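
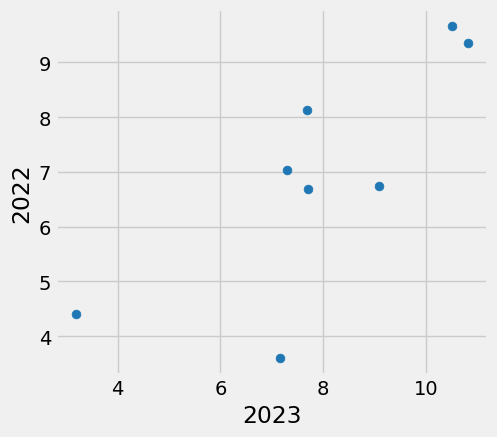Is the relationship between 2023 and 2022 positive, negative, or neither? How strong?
positive, strong

Points are positively correlated; strong (|r| ≈ 0.8).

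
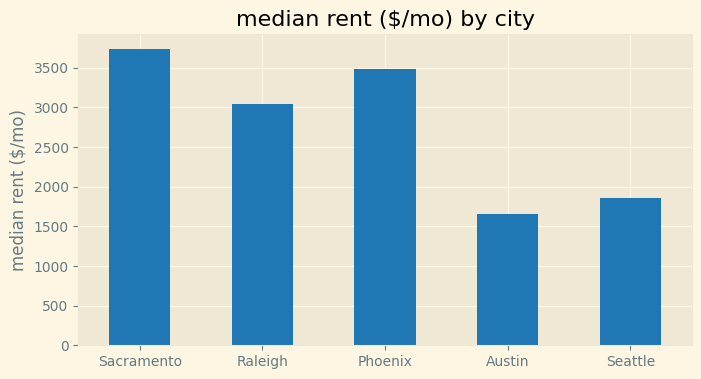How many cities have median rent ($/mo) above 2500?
Above 2500: Sacramento, Raleigh, Phoenix.

3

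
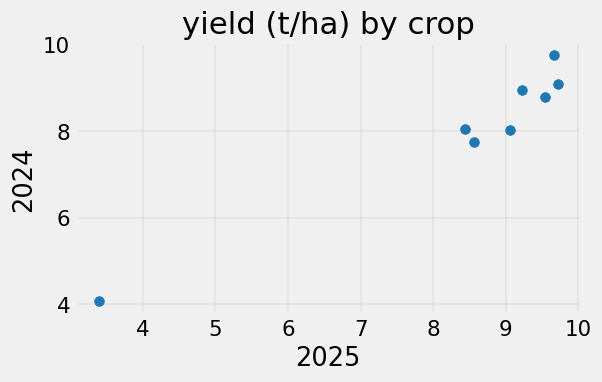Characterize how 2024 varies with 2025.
Points are positively correlated; strong (|r| ≈ 1.0).

positive, strong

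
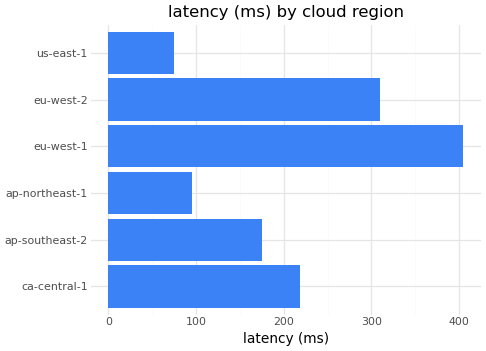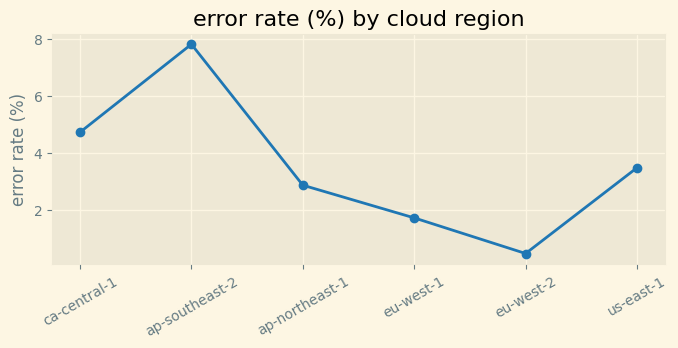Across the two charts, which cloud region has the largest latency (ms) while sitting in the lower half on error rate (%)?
Chart 2 median error rate (%) ≈ 3; below-median cloud regions: ap-northeast-1, eu-west-1, eu-west-2. Among those, eu-west-1 has the highest latency (ms) (≈ 400).

eu-west-1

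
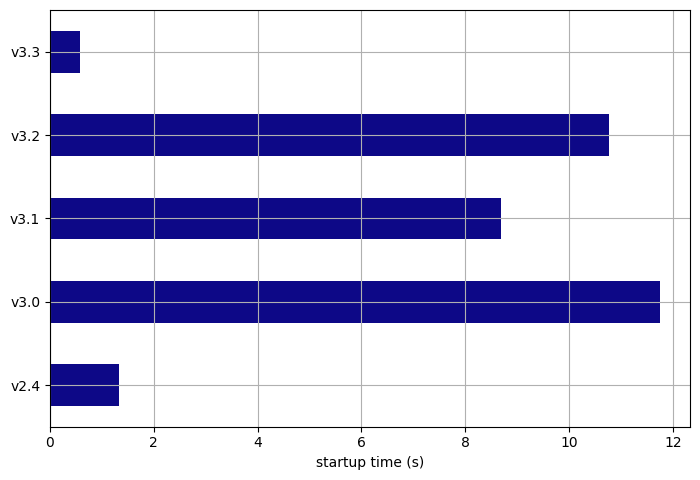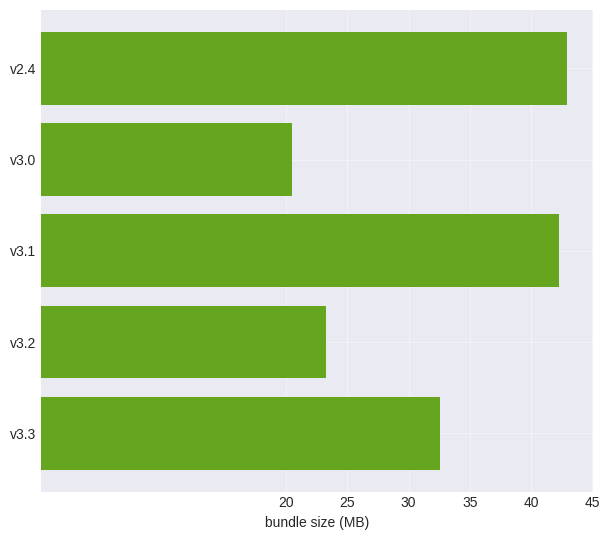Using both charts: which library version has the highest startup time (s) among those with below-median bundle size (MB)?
Chart 2 median bundle size (MB) ≈ 35; below-median library versions: v3.0, v3.2. Among those, v3.0 has the highest startup time (s) (≈ 12).

v3.0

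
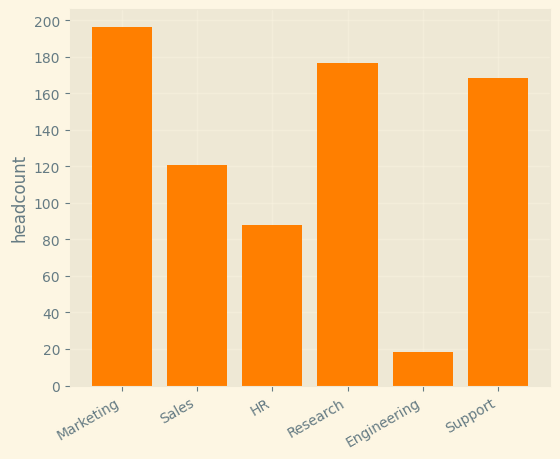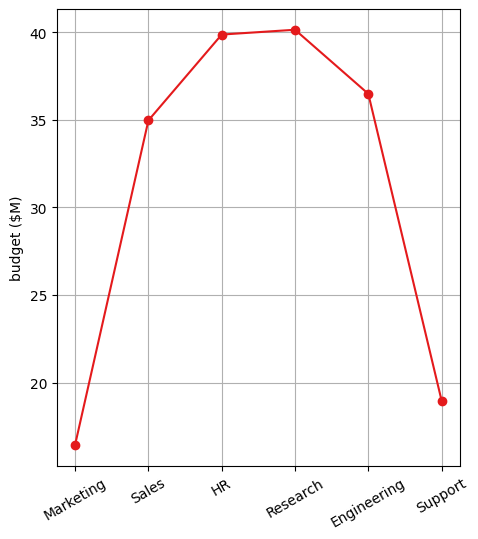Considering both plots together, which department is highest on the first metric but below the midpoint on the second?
Marketing

Chart 2 median budget ($M) ≈ 35; below-median departments: Marketing, Sales, Support. Among those, Marketing has the highest headcount (≈ 200).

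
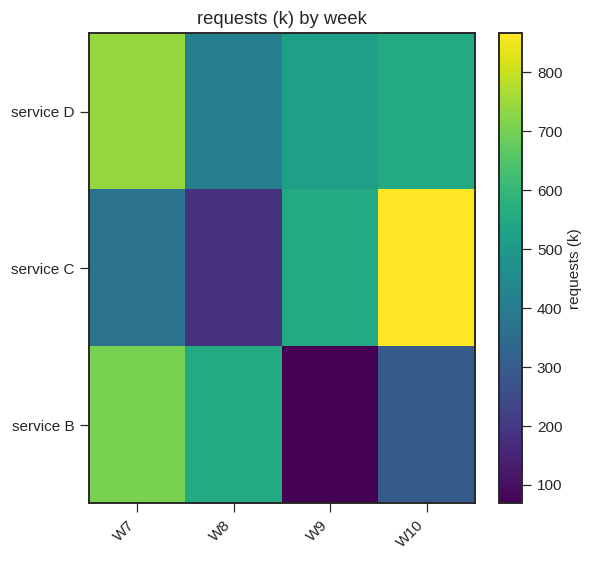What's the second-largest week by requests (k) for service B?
Top 3 for service B: W7 ≈ 700, W8 ≈ 600, W10 ≈ 300.

W8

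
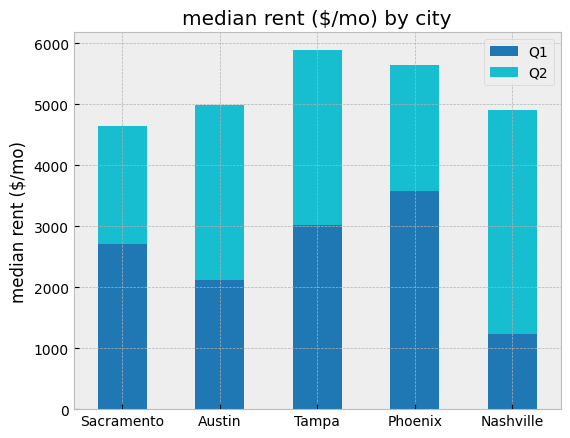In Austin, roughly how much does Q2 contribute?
Q2 top ≈ 5000, bottom ≈ 2000; segment ≈ 3000.

≈ 3000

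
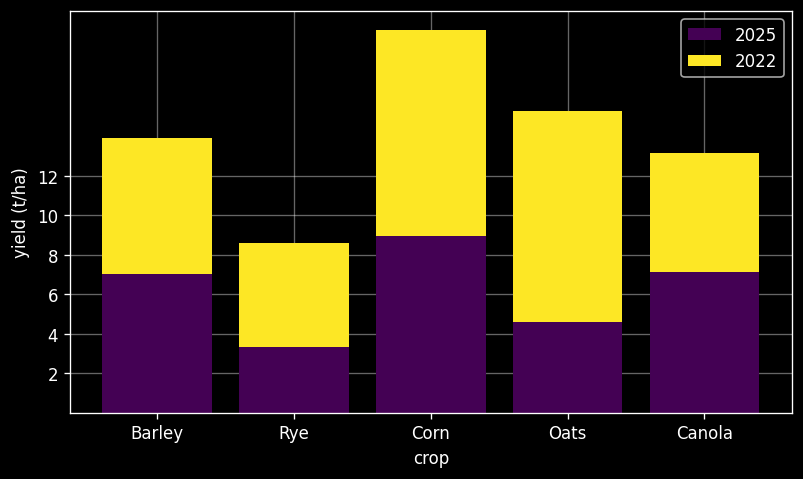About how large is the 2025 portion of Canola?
2025 top ≈ 8, bottom ≈ 0; segment ≈ 8.

≈ 8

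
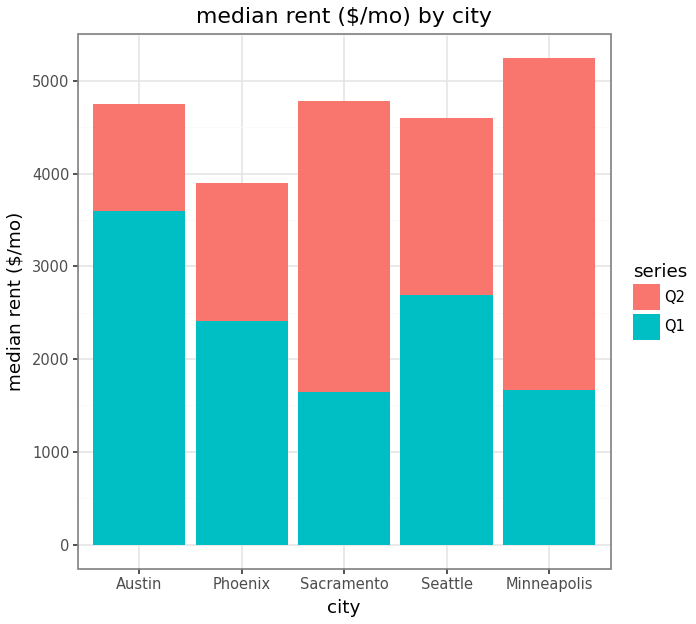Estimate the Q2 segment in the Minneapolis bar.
Q2 top ≈ 5000, bottom ≈ 1500; segment ≈ 3500.

≈ 3500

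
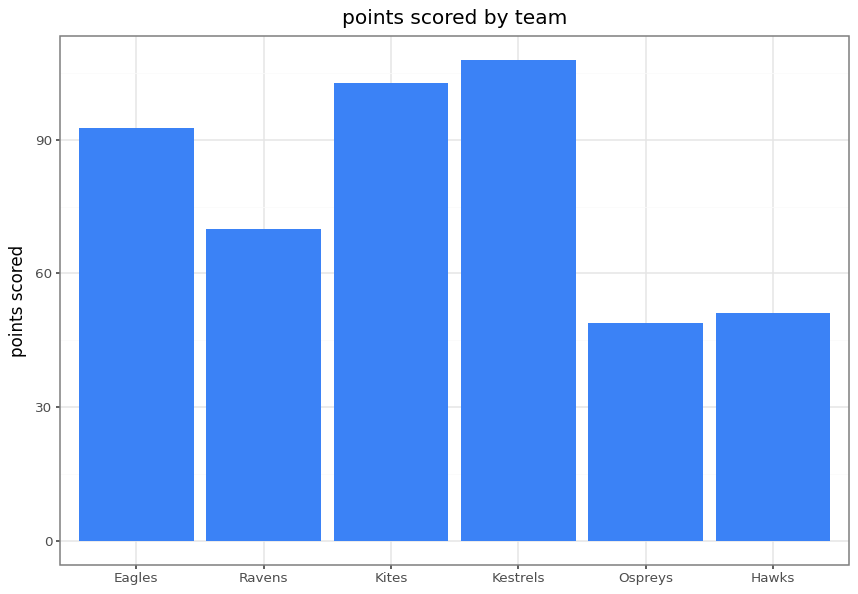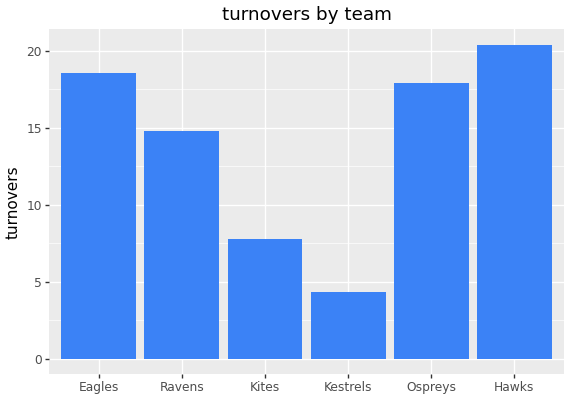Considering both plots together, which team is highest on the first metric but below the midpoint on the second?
Chart 2 median turnovers ≈ 16; below-median teams: Ravens, Kites, Kestrels. Among those, Kestrels has the highest points scored (≈ 110).

Kestrels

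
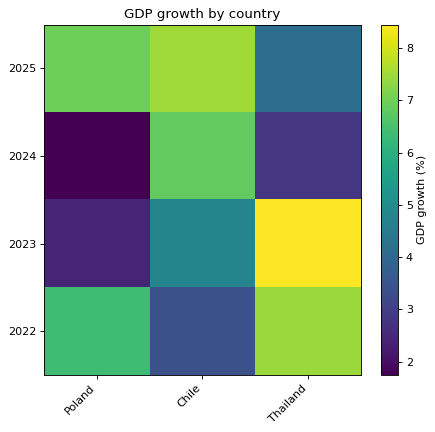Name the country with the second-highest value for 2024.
Thailand

Top 3 for 2024: Chile ≈ 7, Thailand ≈ 3, Poland ≈ 2.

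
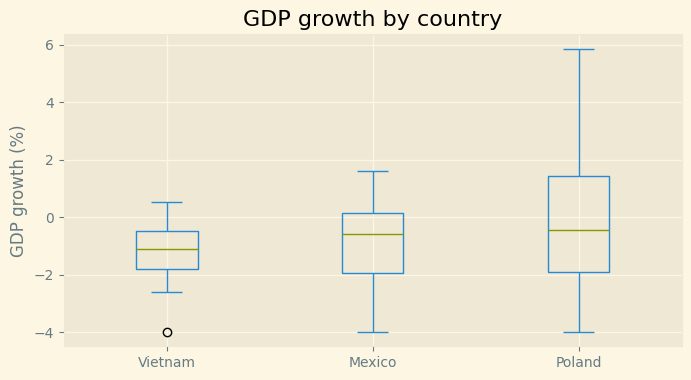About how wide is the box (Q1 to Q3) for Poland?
≈ 3.2

Q3 ≈ 1.4, Q1 ≈ -1.8; IQR ≈ 3.2.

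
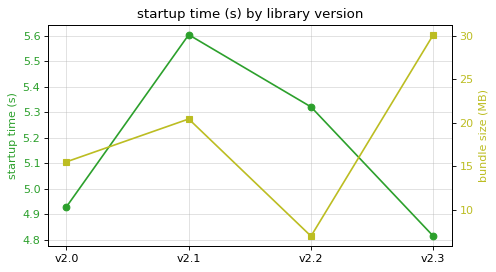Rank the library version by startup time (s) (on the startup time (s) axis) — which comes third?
Top 4 (on the startup time (s) axis): v2.1 ≈ 5.6, v2.2 ≈ 5.3, v2.0 ≈ 4.9, v2.3 ≈ 4.8.

v2.0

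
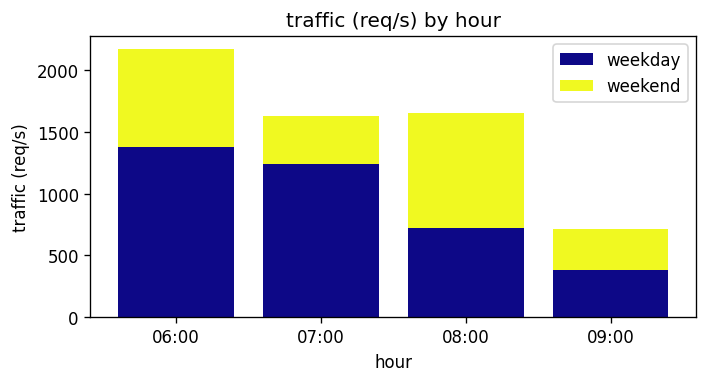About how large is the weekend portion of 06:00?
≈ 800

weekend top ≈ 2200, bottom ≈ 1400; segment ≈ 800.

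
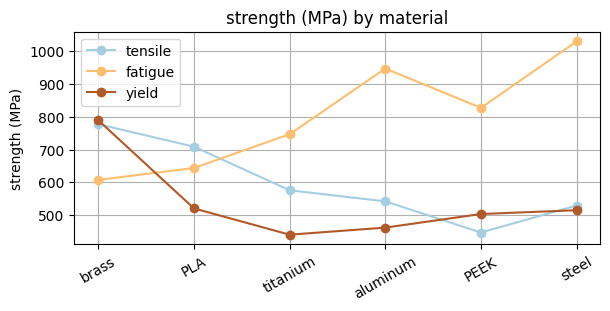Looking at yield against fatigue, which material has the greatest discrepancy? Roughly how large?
steel: yield ≈ 500, fatigue ≈ 1050 → gap ≈ 550. Next-largest (aluminum) is only ≈ 500.

steel, ≈ 550 MPa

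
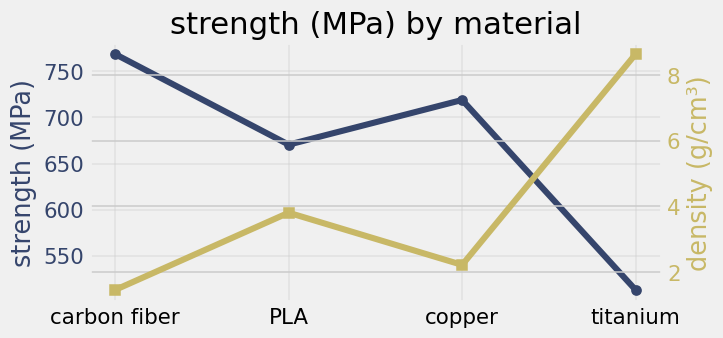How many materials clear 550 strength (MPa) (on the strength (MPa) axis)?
3

Above 550: carbon fiber, PLA, copper.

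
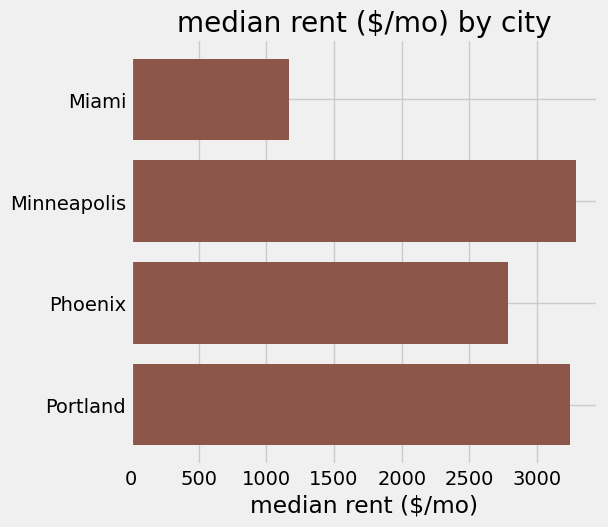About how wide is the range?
≈ 2500

Max Minneapolis ≈ 3500, min Miami ≈ 1000; range ≈ 2500.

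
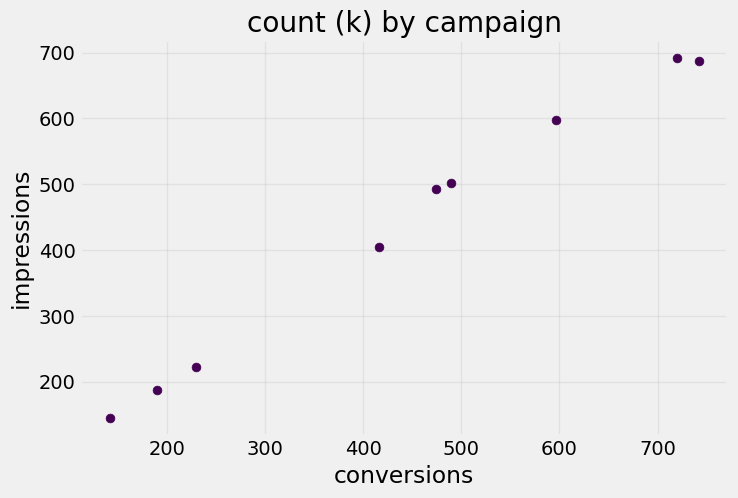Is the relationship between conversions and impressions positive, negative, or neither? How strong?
positive, strong

Points are positively correlated; strong (|r| ≈ 1.0).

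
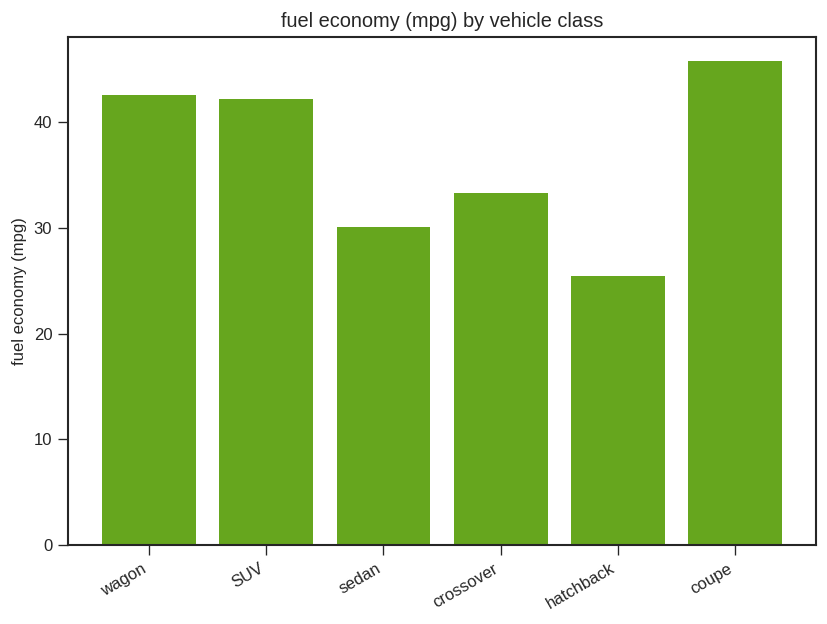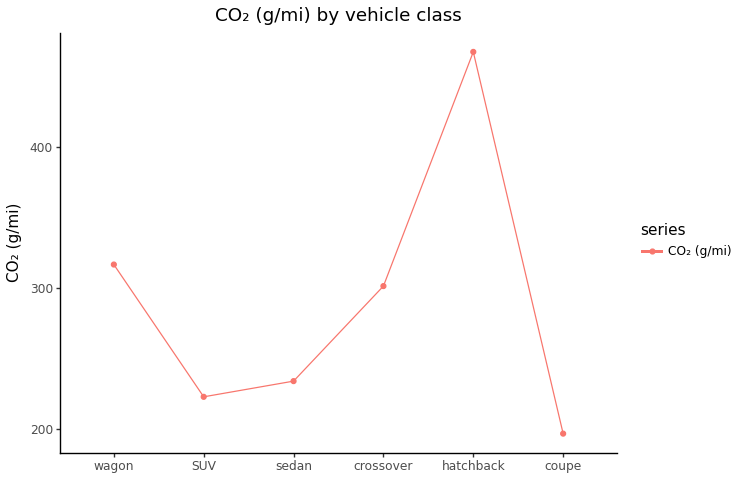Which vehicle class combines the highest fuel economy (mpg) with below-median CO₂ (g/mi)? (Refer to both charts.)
Chart 2 median CO₂ (g/mi) ≈ 250; below-median vehicle classes: SUV, sedan, coupe. Among those, coupe has the highest fuel economy (mpg) (≈ 45).

coupe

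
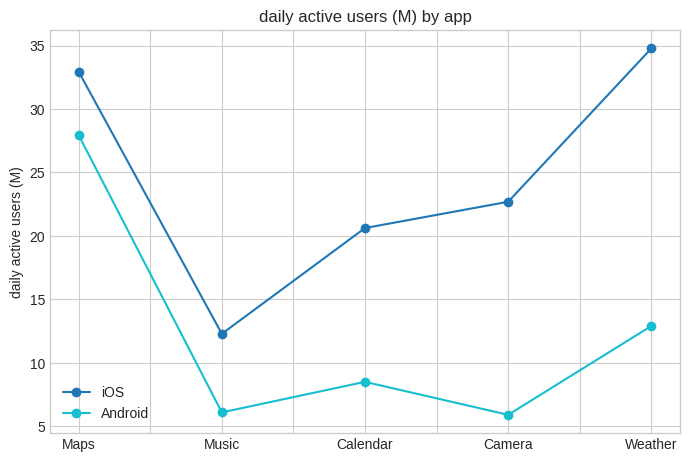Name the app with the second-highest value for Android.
Top 3 for Android: Maps ≈ 30, Weather ≈ 15, Calendar ≈ 10.

Weather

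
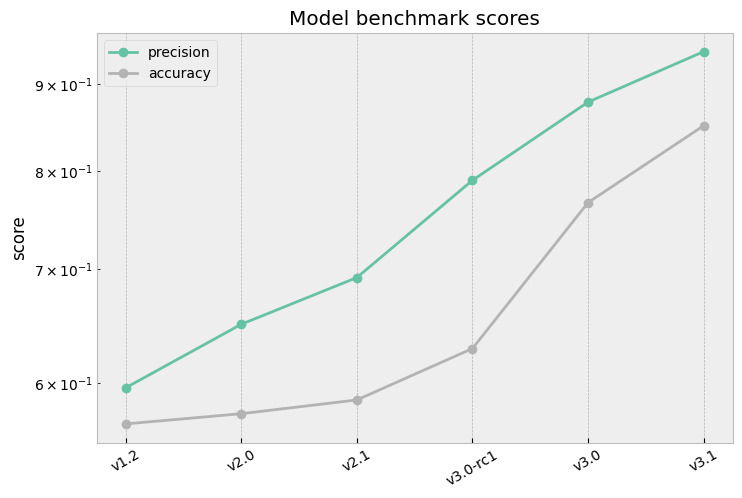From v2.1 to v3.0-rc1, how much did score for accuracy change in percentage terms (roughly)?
≈ +8.3%

v2.1 ≈ 0.60, v3.0-rc1 ≈ 0.65; (0.65 − 0.60) / 0.60 ≈ +8.3%.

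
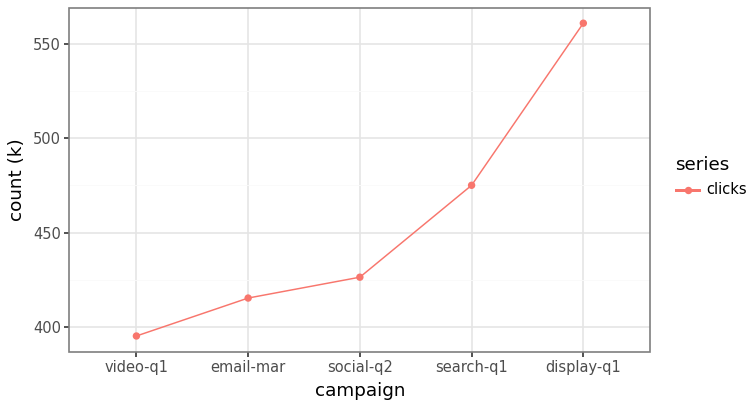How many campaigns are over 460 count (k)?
2

Above 460: search-q1, display-q1.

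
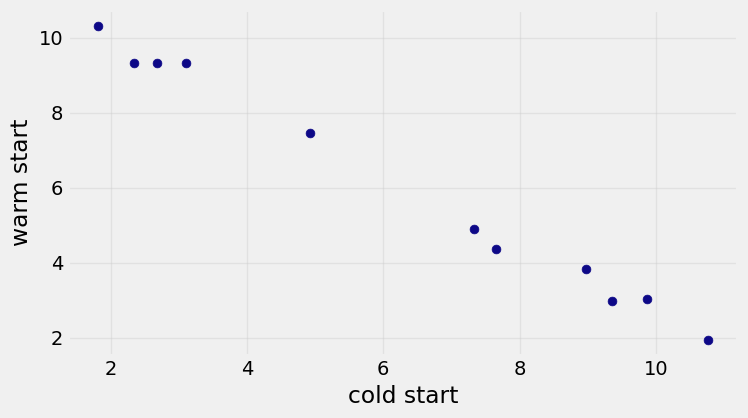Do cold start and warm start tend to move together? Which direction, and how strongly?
Points are negatively correlated; strong (|r| ≈ 1.0).

negative, strong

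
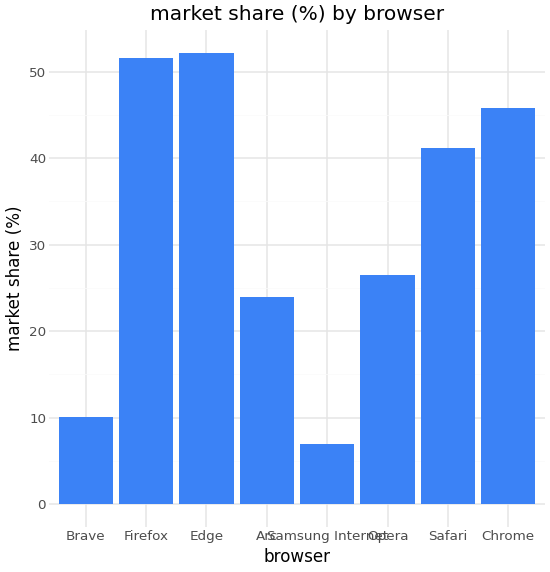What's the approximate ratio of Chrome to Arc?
≈ 1.8×

Chrome ≈ 45, Arc ≈ 25; 45/25 ≈ 1.8.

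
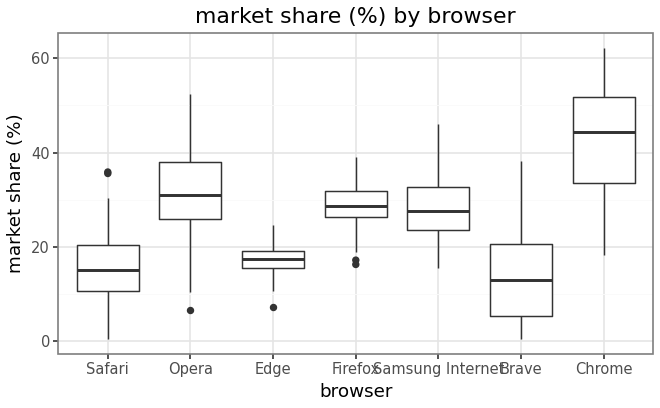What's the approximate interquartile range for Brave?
≈ 15

Q3 ≈ 20, Q1 ≈ 5; IQR ≈ 15.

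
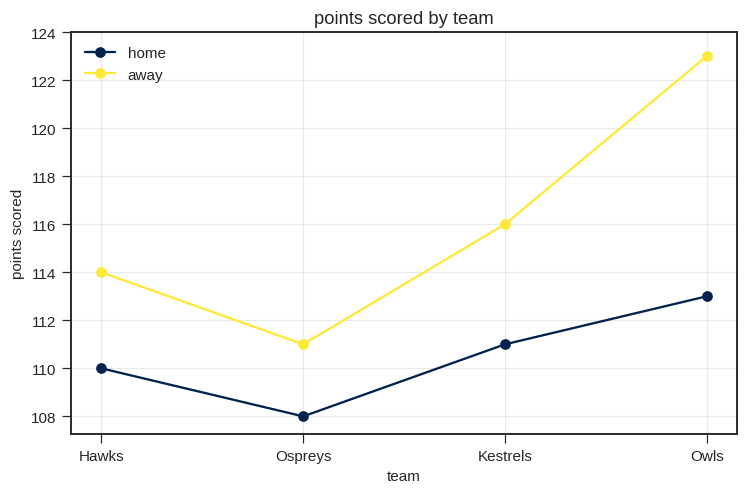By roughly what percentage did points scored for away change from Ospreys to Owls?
Ospreys ≈ 112, Owls ≈ 124; (124 − 112) / 112 ≈ +10.7%.

≈ +10.7%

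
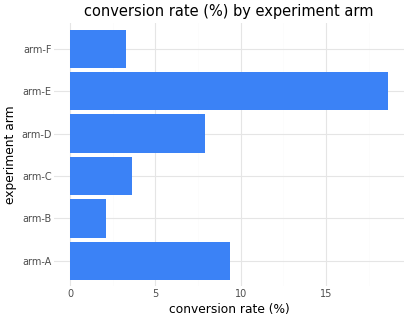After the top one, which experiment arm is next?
Top 3: arm-E ≈ 18, arm-A ≈ 10, arm-D ≈ 8.

arm-A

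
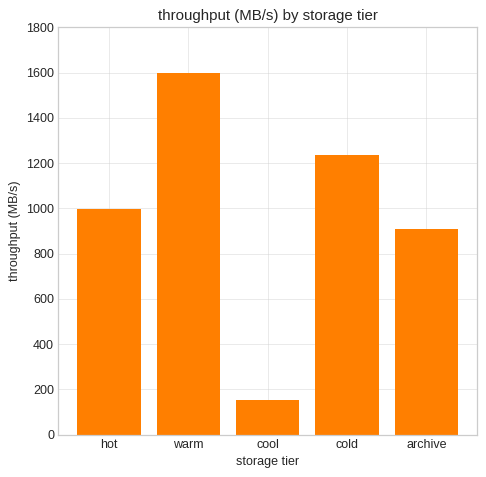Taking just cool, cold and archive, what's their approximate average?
(200 + 1200 + 1000) / 3 ≈ 800.

≈ 800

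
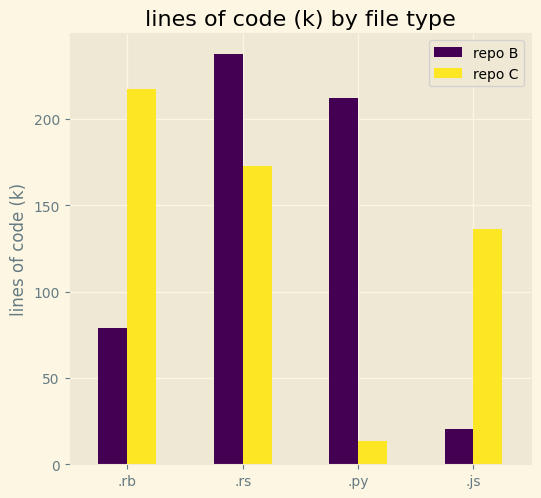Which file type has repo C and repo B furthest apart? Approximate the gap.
.py, ≈ 200 k

.py: repo C ≈ 20, repo B ≈ 220 → gap ≈ 200. Next-largest (.rb) is only ≈ 140.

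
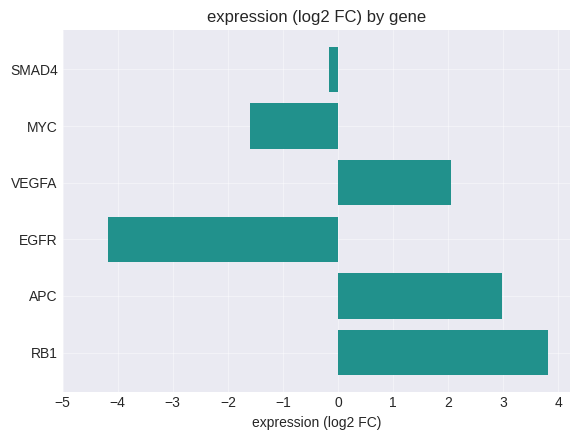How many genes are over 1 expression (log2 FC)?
Above 1: VEGFA, APC, RB1.

3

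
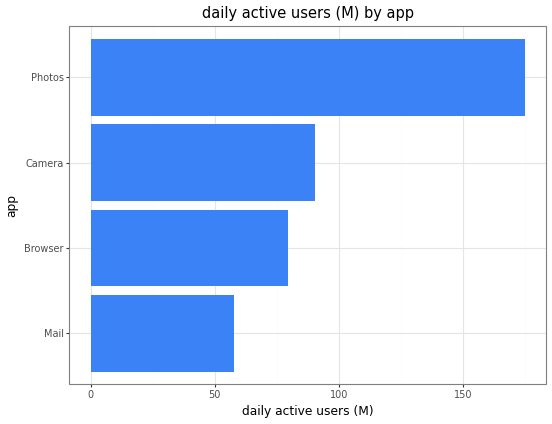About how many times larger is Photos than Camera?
≈ 1.8×

Photos ≈ 180, Camera ≈ 100; 180/100 ≈ 1.8.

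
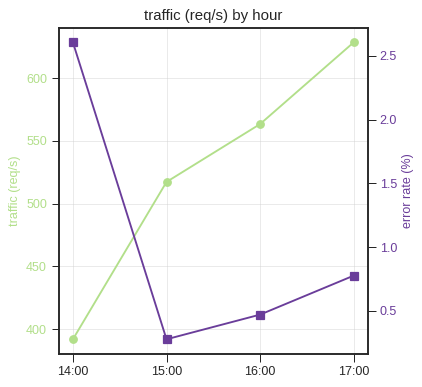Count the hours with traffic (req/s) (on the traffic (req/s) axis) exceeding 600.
1

Above 600: 17:00.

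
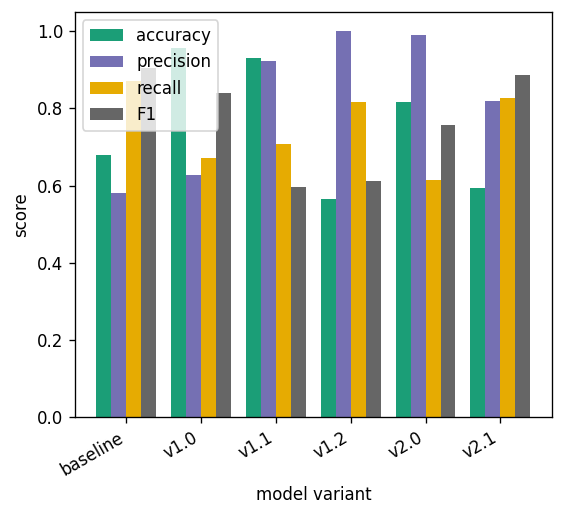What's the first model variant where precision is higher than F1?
v1.0: precision ≈ 0.6 vs F1 ≈ 0.8 (not yet); v1.1: precision ≈ 0.9 vs F1 ≈ 0.6 (first crossover).

v1.1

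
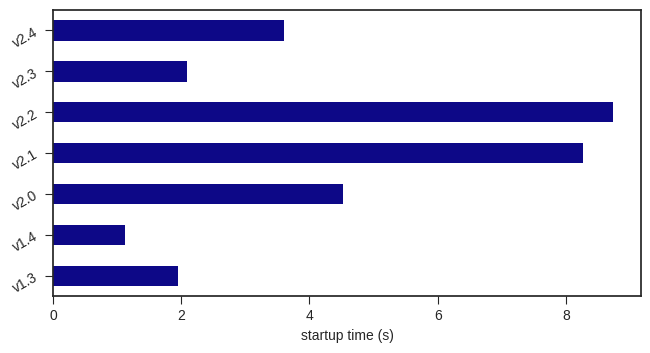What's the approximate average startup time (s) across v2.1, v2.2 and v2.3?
(8 + 9 + 2) / 3 ≈ 6.

≈ 6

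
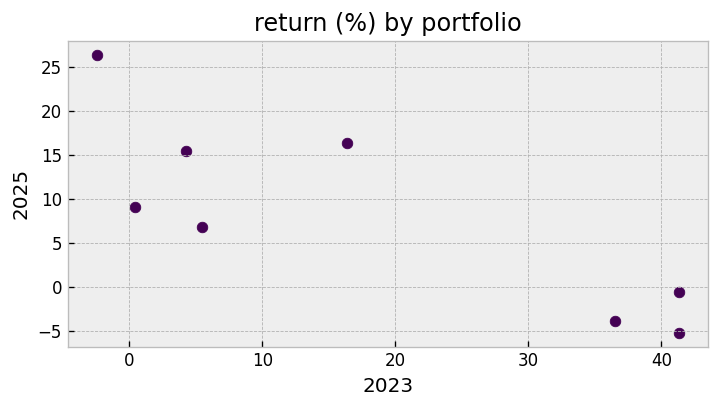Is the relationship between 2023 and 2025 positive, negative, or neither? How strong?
Points are negatively correlated; strong (|r| ≈ 0.8).

negative, strong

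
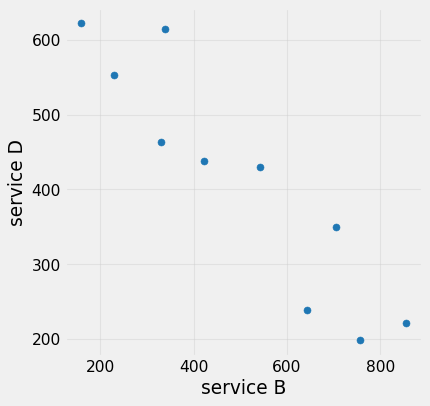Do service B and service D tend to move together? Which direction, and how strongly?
negative, strong

Points are negatively correlated; strong (|r| ≈ 0.9).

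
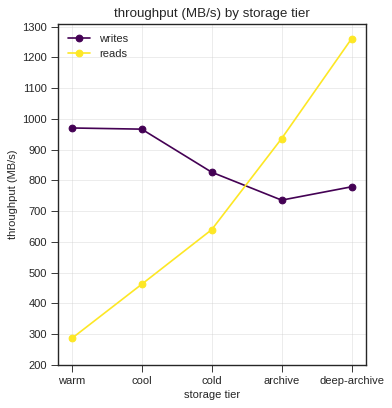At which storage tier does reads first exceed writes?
archive

cold: reads ≈ 600 vs writes ≈ 800 (not yet); archive: reads ≈ 900 vs writes ≈ 700 (first crossover).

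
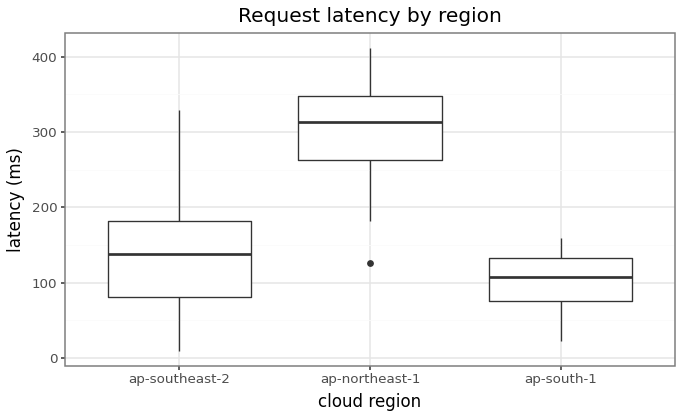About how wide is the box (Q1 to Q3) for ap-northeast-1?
≈ 80

Q3 ≈ 340, Q1 ≈ 260; IQR ≈ 80.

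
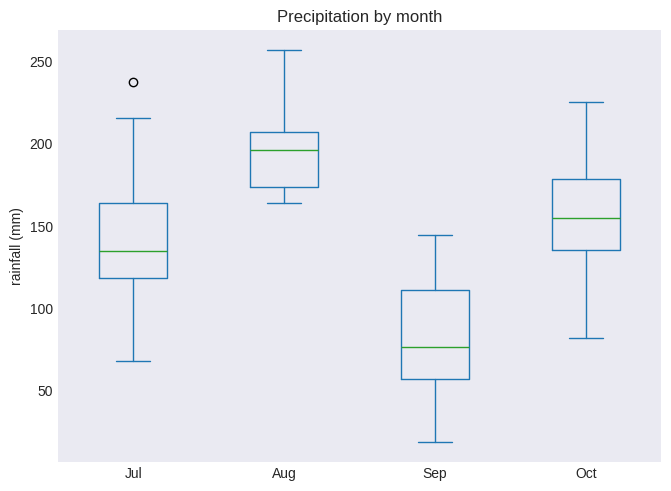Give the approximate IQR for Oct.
≈ 40

Q3 ≈ 180, Q1 ≈ 140; IQR ≈ 40.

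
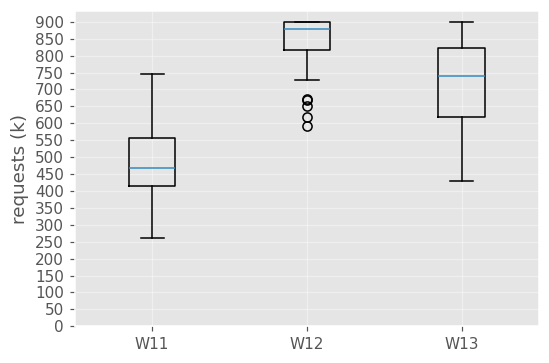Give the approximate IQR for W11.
≈ 150

Q3 ≈ 550, Q1 ≈ 400; IQR ≈ 150.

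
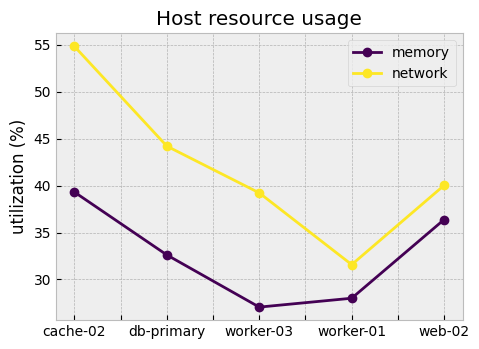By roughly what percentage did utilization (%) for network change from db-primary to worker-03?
db-primary ≈ 45, worker-03 ≈ 40; (40 − 45) / 45 ≈ -11.1%.

≈ -11.1%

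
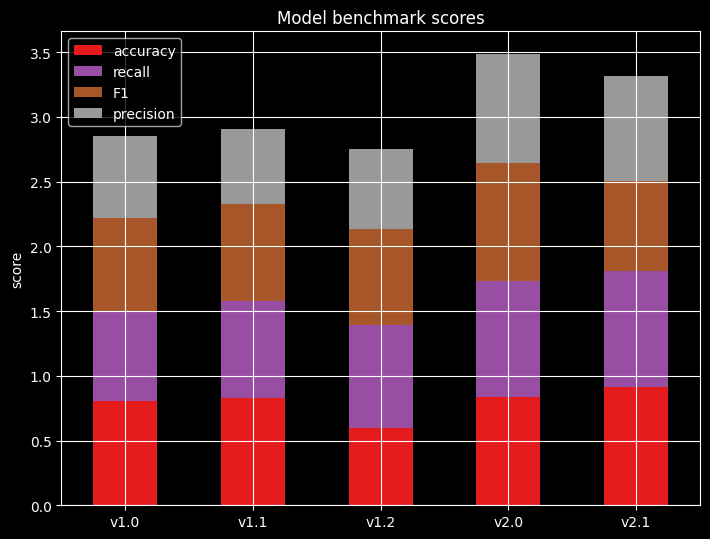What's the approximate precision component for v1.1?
≈ 0.5

precision top ≈ 3.0, bottom ≈ 2.5; segment ≈ 0.5.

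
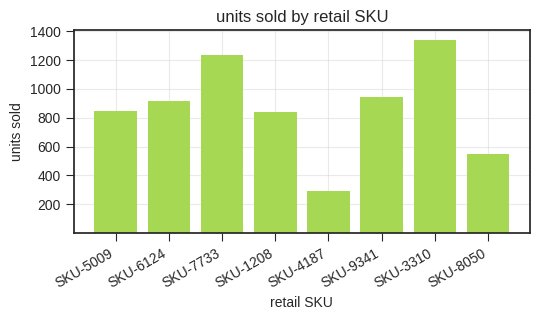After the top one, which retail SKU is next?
SKU-7733

Top 3: SKU-3310 ≈ 1400, SKU-7733 ≈ 1200, SKU-9341 ≈ 1000.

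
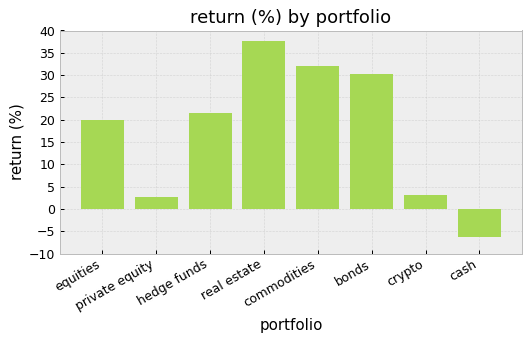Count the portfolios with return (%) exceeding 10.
5

Above 10: equities, hedge funds, real estate, commodities, bonds.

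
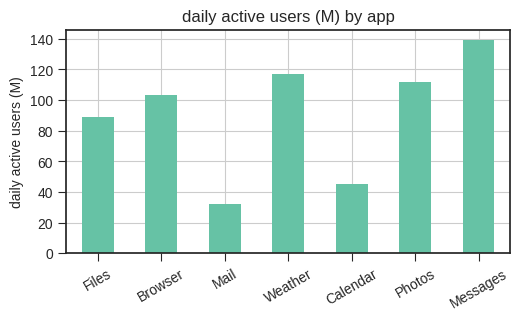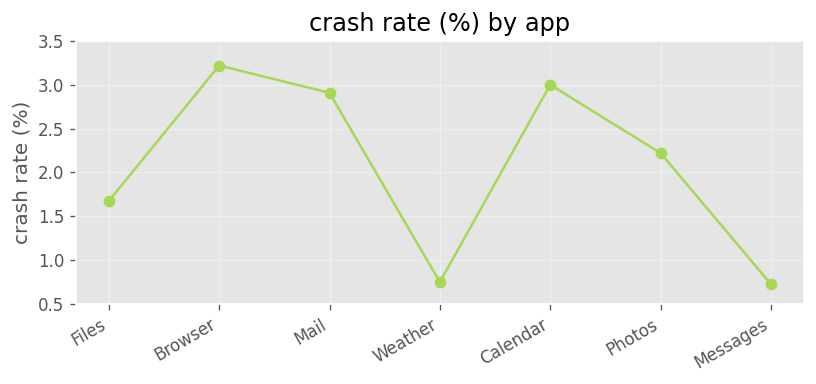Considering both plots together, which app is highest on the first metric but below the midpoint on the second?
Messages

Chart 2 median crash rate (%) ≈ 2; below-median apps: Files, Weather, Messages. Among those, Messages has the highest daily active users (M) (≈ 140).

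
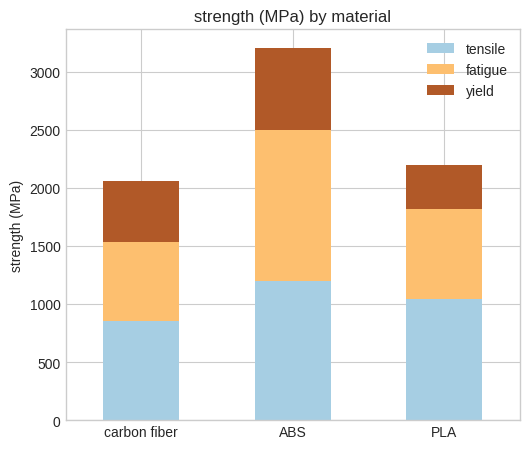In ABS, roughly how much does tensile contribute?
≈ 1000

tensile top ≈ 1000, bottom ≈ 0; segment ≈ 1000.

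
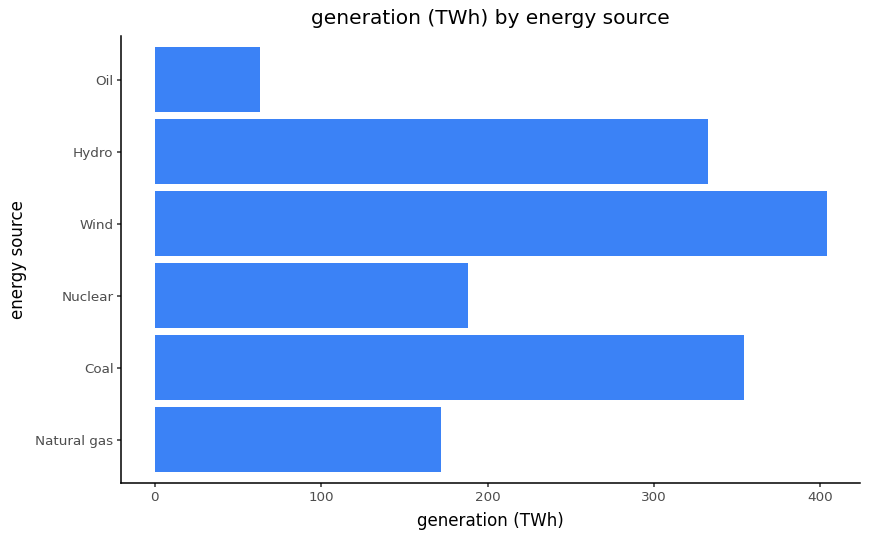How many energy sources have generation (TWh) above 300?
3

Above 300: Coal, Wind, Hydro.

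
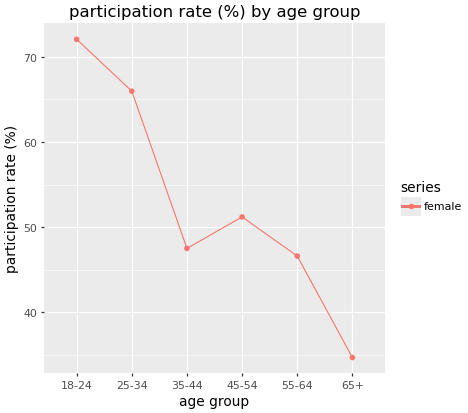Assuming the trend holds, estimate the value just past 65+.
Last three: 50, 45, 35 → slope ≈ -7.5/step → next ≈ 27.5.

≈ 27.5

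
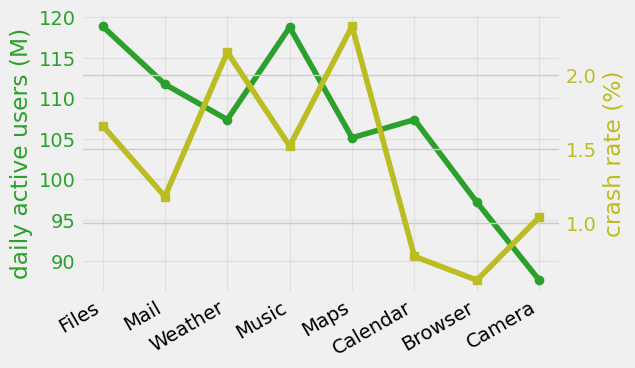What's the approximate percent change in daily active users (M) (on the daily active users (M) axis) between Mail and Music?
Mail ≈ 110, Music ≈ 120; (120 − 110) / 110 ≈ +9.1%.

≈ +9.1%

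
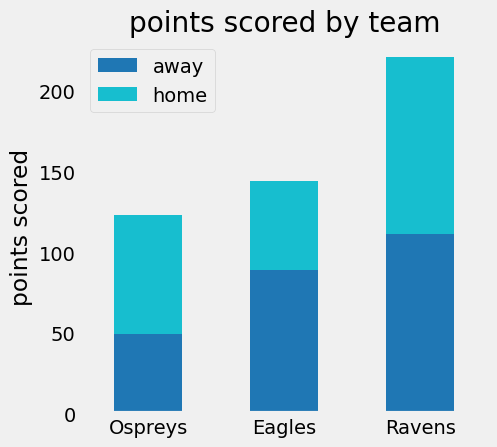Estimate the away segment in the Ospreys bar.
≈ 40

away top ≈ 40, bottom ≈ 0; segment ≈ 40.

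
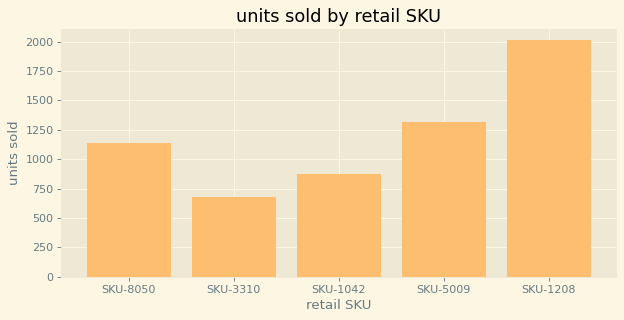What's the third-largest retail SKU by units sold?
SKU-8050

Top 4: SKU-1208 ≈ 2000, SKU-5009 ≈ 1400, SKU-8050 ≈ 1200, SKU-1042 ≈ 800.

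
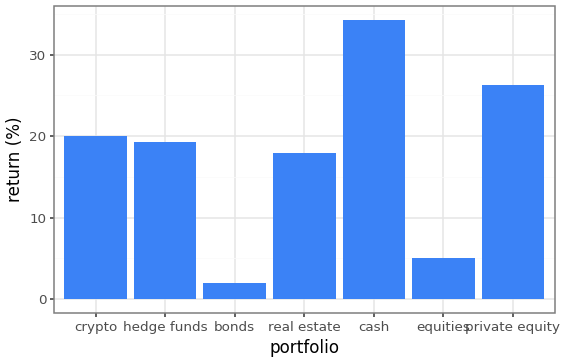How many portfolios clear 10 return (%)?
5

Above 10: crypto, hedge funds, real estate, cash, private equity.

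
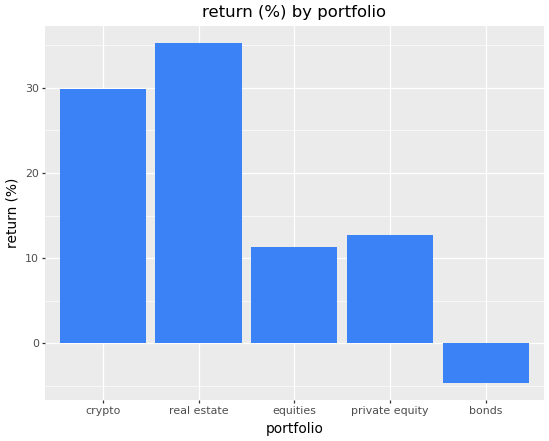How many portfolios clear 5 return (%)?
Above 5: crypto, real estate, equities, private equity.

4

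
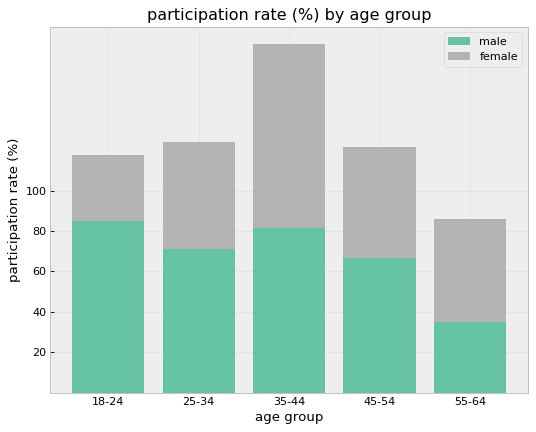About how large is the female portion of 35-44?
female top ≈ 180, bottom ≈ 80; segment ≈ 100.

≈ 100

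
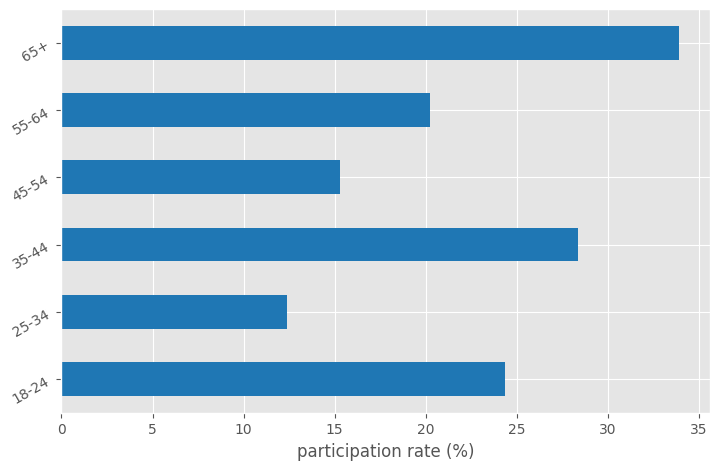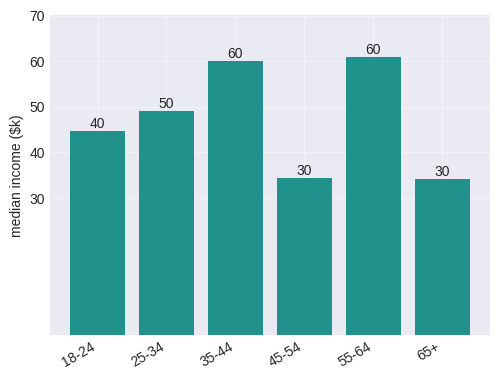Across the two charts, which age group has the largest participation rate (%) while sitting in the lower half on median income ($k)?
Chart 2 median median income ($k) ≈ 50; below-median age groups: 18-24, 45-54, 65+. Among those, 65+ has the highest participation rate (%) (≈ 35).

65+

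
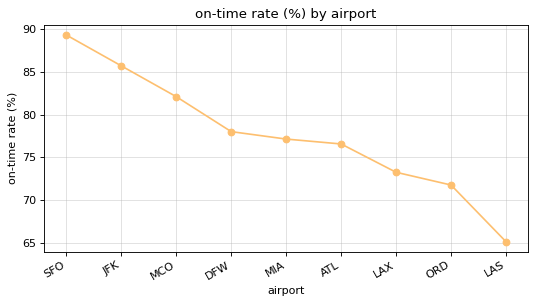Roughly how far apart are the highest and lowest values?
Max SFO ≈ 90, min LAS ≈ 65; range ≈ 25.

≈ 25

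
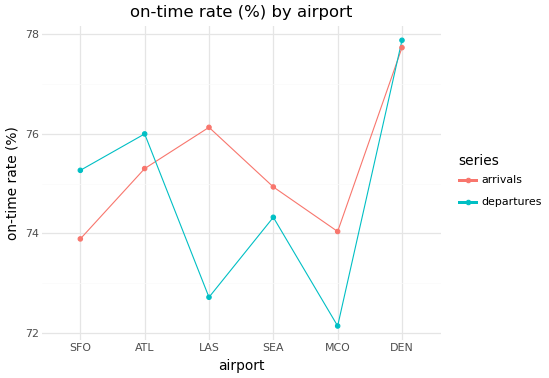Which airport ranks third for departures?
SFO

Top 4 for departures: DEN ≈ 78.0, ATL ≈ 76.0, SFO ≈ 75.5, SEA ≈ 74.5.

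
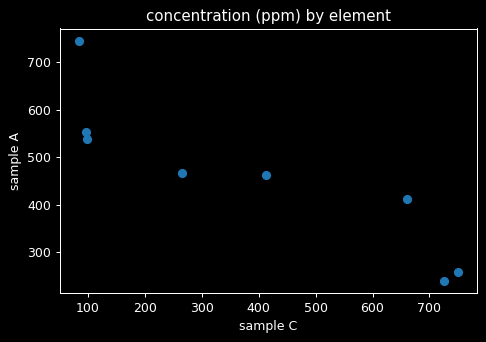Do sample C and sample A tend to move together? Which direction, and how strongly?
Points are negatively correlated; strong (|r| ≈ 0.9).

negative, strong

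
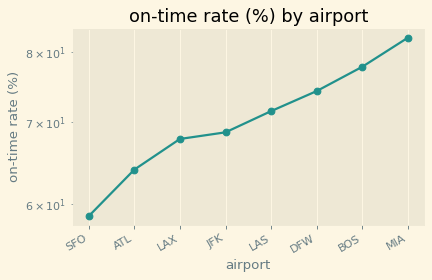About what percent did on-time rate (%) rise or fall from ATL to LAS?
≈ +12.5%

ATL ≈ 64, LAS ≈ 72; (72 − 64) / 64 ≈ +12.5%.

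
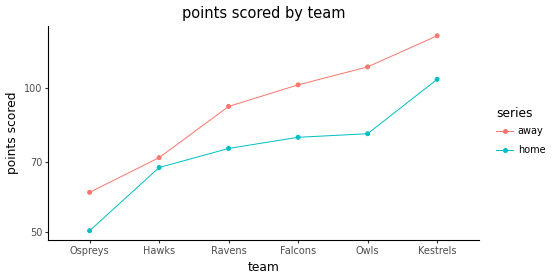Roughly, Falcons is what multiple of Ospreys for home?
Falcons ≈ 80, Ospreys ≈ 50; 80/50 ≈ 1.6.

≈ 1.6×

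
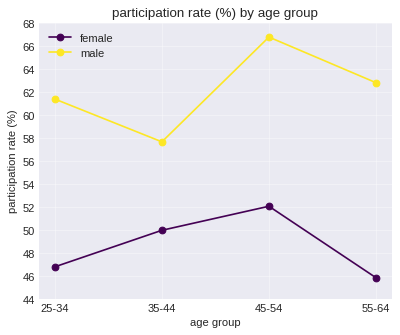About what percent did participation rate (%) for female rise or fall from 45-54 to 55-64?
≈ -11.5%

45-54 ≈ 52, 55-64 ≈ 46; (46 − 52) / 52 ≈ -11.5%.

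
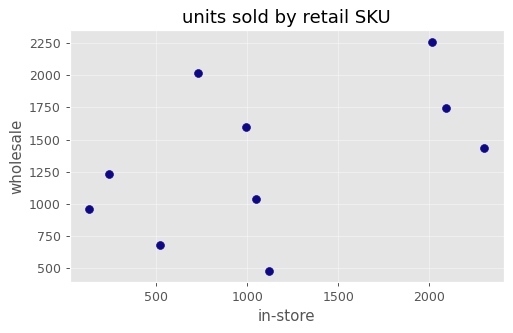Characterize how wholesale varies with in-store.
positive, moderate

Points are positively correlated; moderate (|r| ≈ 0.5).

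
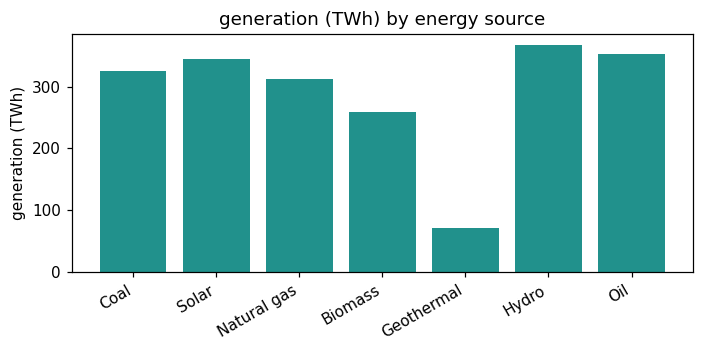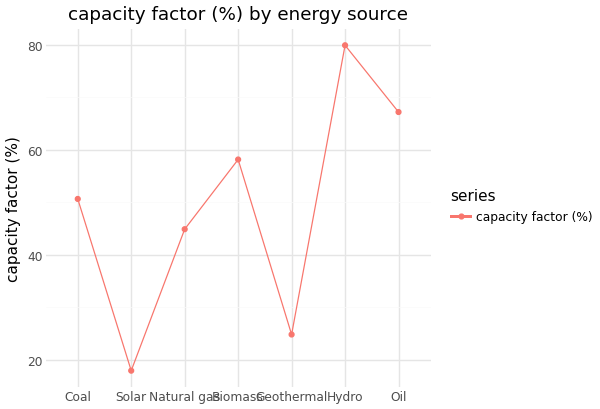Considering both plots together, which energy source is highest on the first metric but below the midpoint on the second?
Chart 2 median capacity factor (%) ≈ 50; below-median energy sources: Solar, Natural gas, Geothermal. Among those, Solar has the highest generation (TWh) (≈ 350).

Solar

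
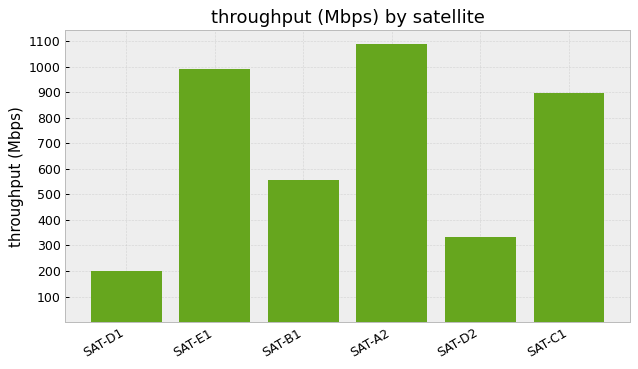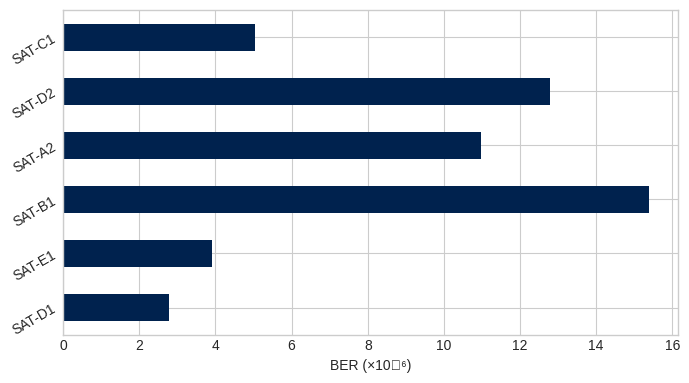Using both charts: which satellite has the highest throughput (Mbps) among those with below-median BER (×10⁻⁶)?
Chart 2 median BER (×10⁻⁶) ≈ 8; below-median satellites: SAT-D1, SAT-E1, SAT-C1. Among those, SAT-E1 has the highest throughput (Mbps) (≈ 1000).

SAT-E1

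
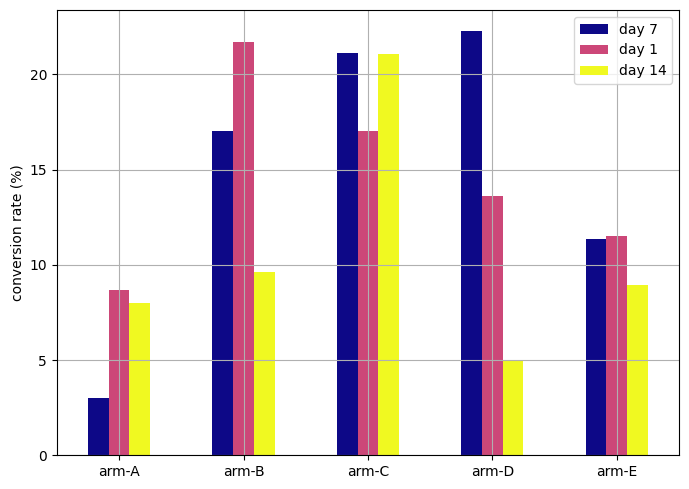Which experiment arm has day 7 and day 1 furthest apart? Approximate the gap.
arm-D: day 7 ≈ 22, day 1 ≈ 14 → gap ≈ 8. Next-largest (arm-A) is only ≈ 4.

arm-D, ≈ 8 %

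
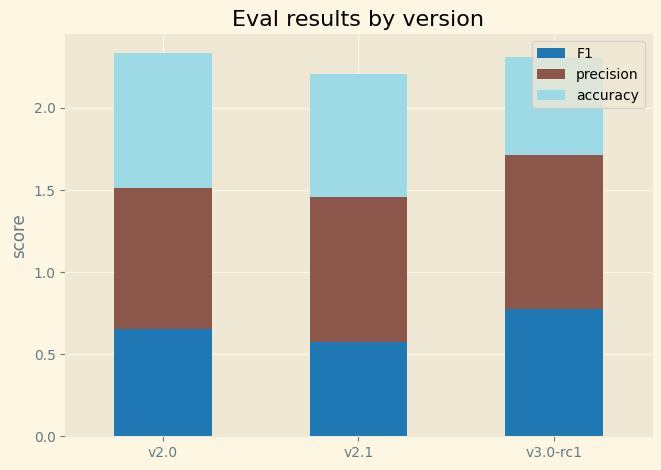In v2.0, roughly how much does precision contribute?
≈ 1.0

precision top ≈ 1.6, bottom ≈ 0.6; segment ≈ 1.0.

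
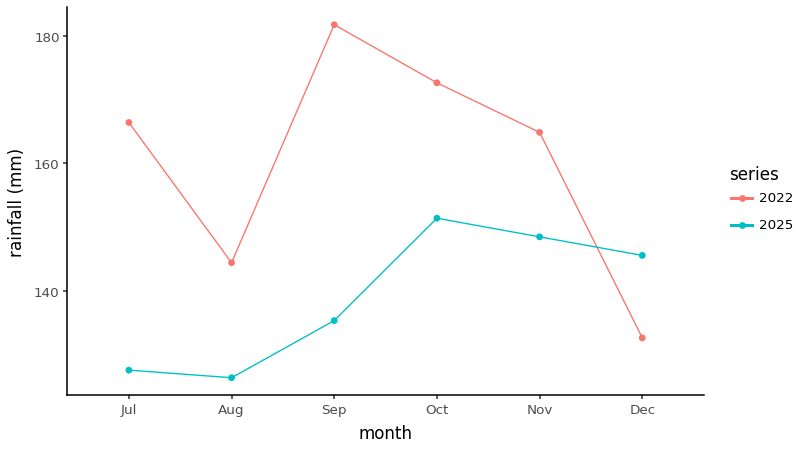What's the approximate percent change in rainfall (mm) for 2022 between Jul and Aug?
Jul ≈ 165, Aug ≈ 145; (145 − 165) / 165 ≈ -12.1%.

≈ -12.1%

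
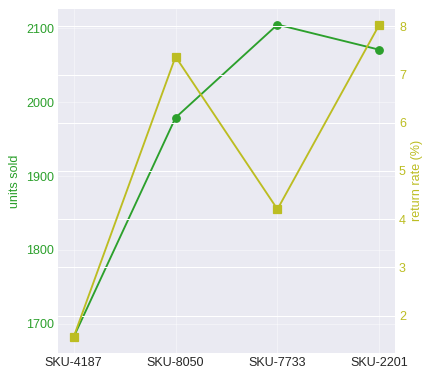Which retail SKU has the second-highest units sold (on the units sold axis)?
Top 3 (on the units sold axis): SKU-7733 ≈ 2100, SKU-2201 ≈ 2050, SKU-8050 ≈ 2000.

SKU-2201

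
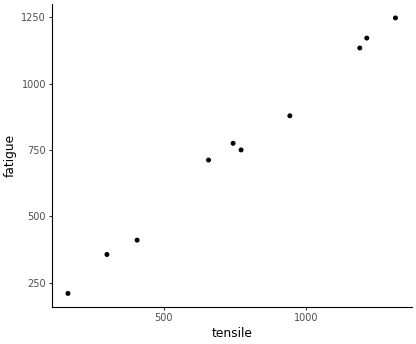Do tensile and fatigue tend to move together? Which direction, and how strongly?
Points are positively correlated; strong (|r| ≈ 1.0).

positive, strong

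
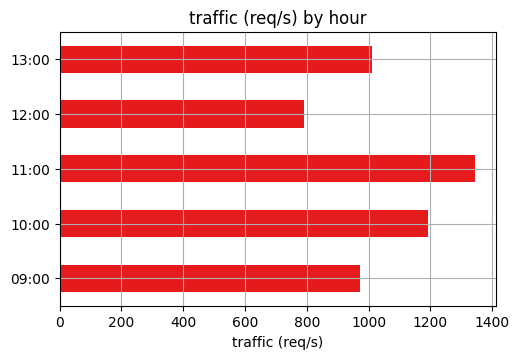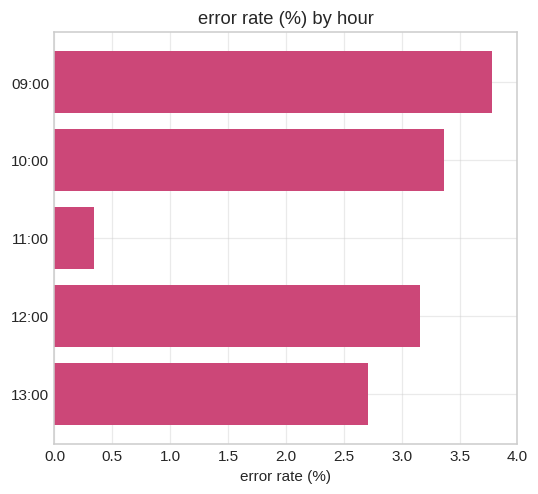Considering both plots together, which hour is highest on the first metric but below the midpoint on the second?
Chart 2 median error rate (%) ≈ 3; below-median hours: 11:00, 13:00. Among those, 11:00 has the highest traffic (req/s) (≈ 1400).

11:00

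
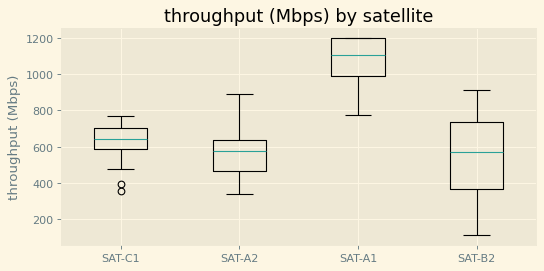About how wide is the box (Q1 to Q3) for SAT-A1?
≈ 200

Q3 ≈ 1200, Q1 ≈ 1000; IQR ≈ 200.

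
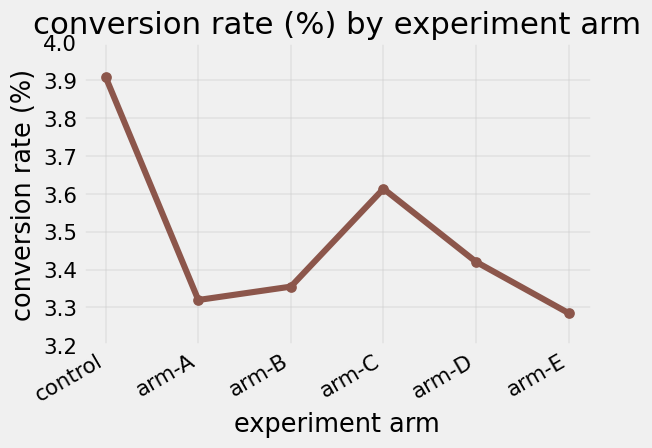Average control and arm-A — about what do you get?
(3.9 + 3.3) / 2 ≈ 3.6.

≈ 3.6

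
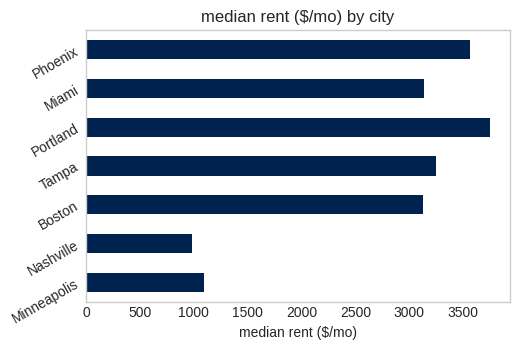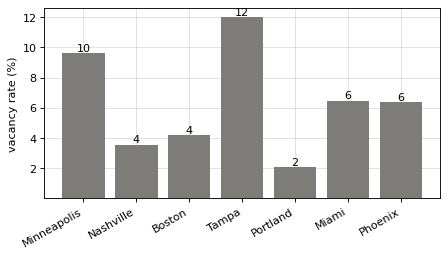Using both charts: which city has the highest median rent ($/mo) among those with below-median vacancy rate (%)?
Chart 2 median vacancy rate (%) ≈ 6; below-median cities: Nashville, Boston, Portland. Among those, Portland has the highest median rent ($/mo) (≈ 3500).

Portland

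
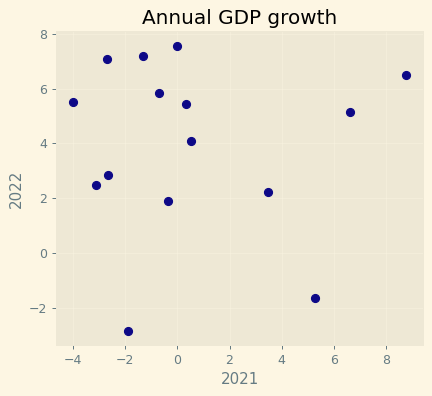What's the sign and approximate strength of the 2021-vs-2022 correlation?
Points are roughly uncorrelated; weak (|r| ≈ 0.0).

no clear correlation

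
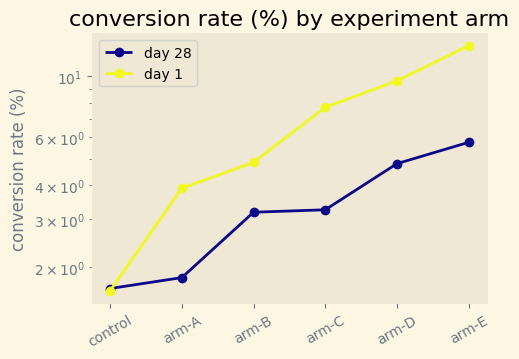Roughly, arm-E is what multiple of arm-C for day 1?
≈ 1.62×

arm-E ≈ 13, arm-C ≈ 8; 13/8 ≈ 1.62.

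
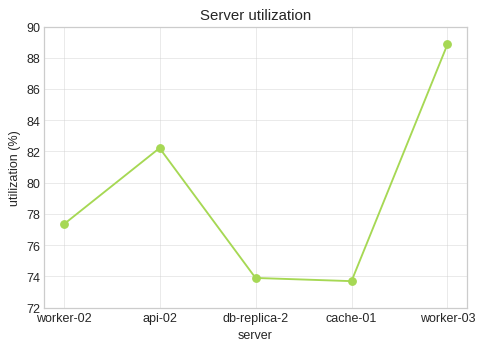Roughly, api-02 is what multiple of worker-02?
≈ 1.05×

api-02 ≈ 82, worker-02 ≈ 78; 82/78 ≈ 1.05.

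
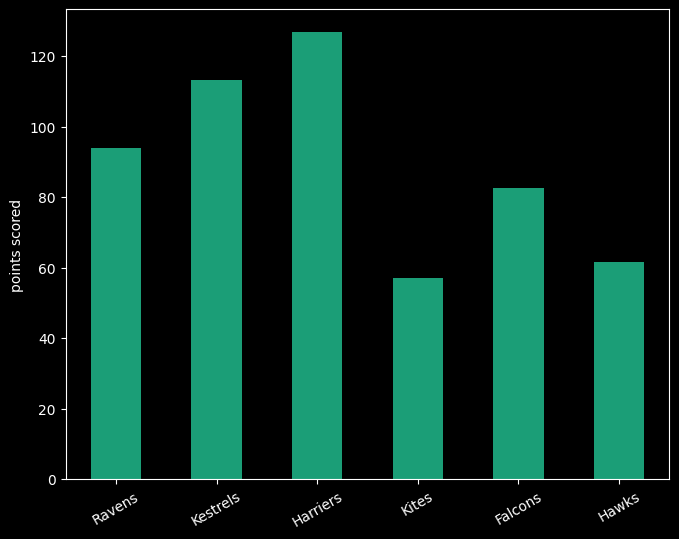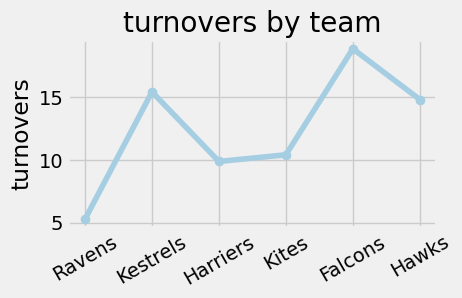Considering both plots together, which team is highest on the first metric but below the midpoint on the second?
Harriers

Chart 2 median turnovers ≈ 12; below-median teams: Ravens, Harriers, Kites. Among those, Harriers has the highest points scored (≈ 120).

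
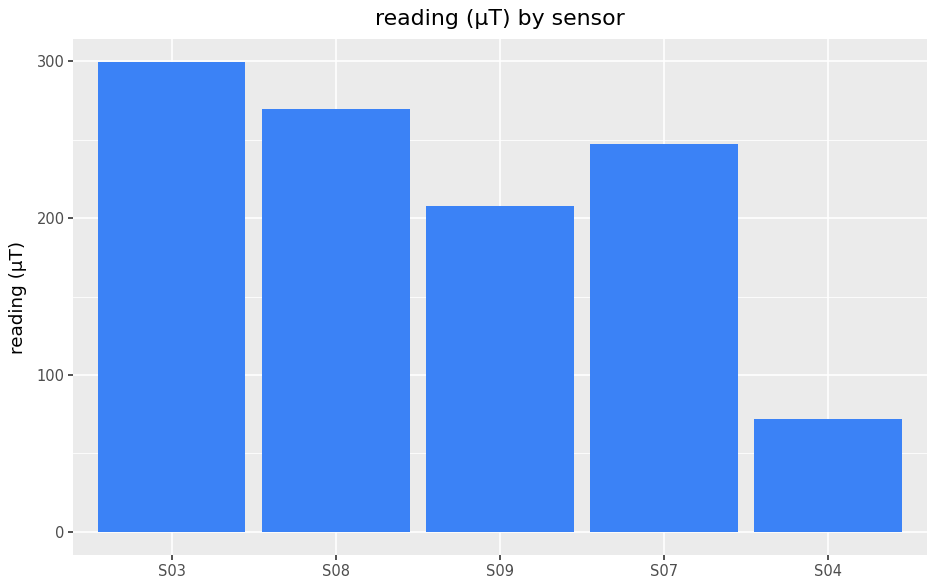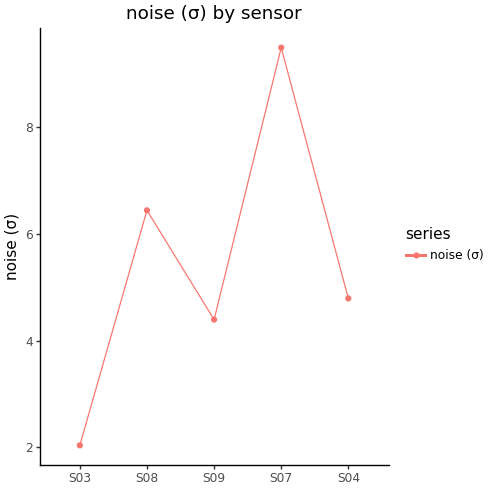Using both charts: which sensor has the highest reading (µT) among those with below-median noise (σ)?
S03

Chart 2 median noise (σ) ≈ 5; below-median sensors: S03, S09. Among those, S03 has the highest reading (µT) (≈ 300).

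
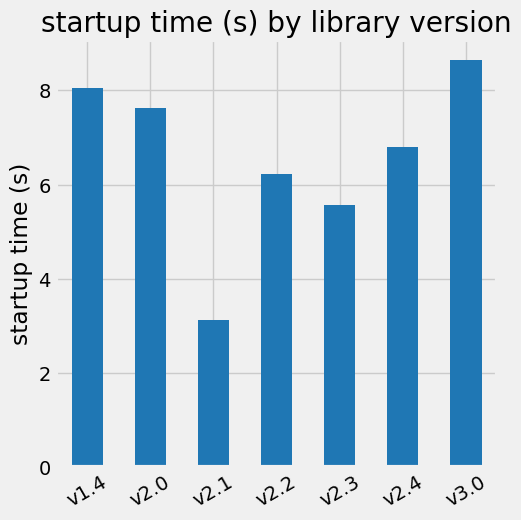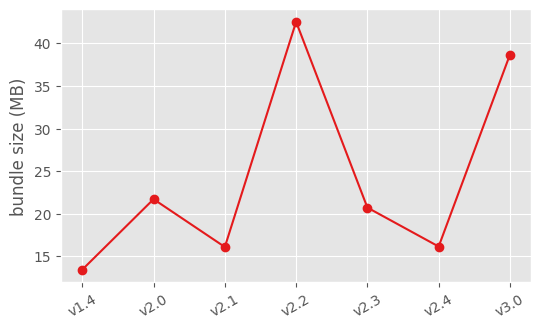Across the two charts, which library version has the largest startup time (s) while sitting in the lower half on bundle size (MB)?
v1.4

Chart 2 median bundle size (MB) ≈ 20; below-median library versions: v1.4, v2.1, v2.4. Among those, v1.4 has the highest startup time (s) (≈ 8).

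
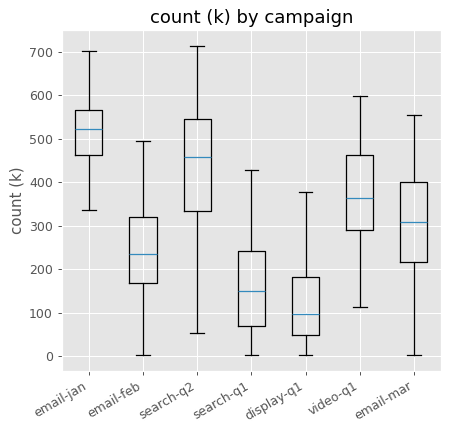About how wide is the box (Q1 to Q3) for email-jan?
≈ 100

Q3 ≈ 550, Q1 ≈ 450; IQR ≈ 100.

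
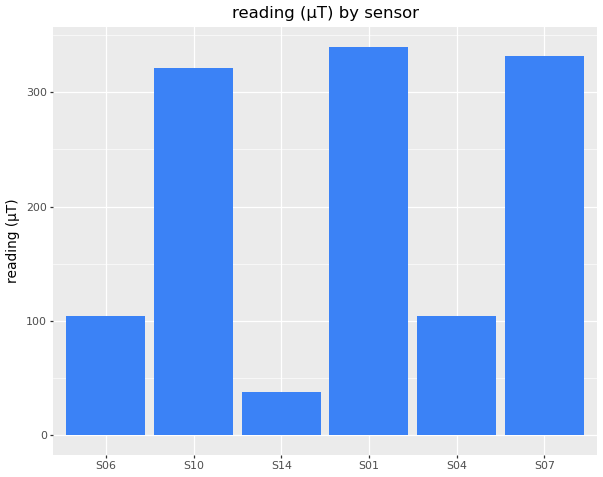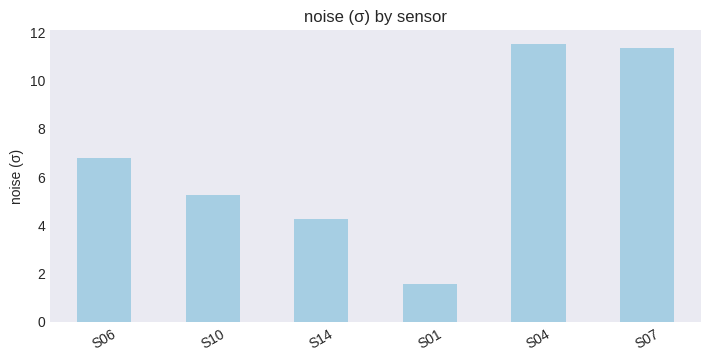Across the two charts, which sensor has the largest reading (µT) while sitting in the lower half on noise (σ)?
S01

Chart 2 median noise (σ) ≈ 6; below-median sensors: S10, S14, S01. Among those, S01 has the highest reading (µT) (≈ 350).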